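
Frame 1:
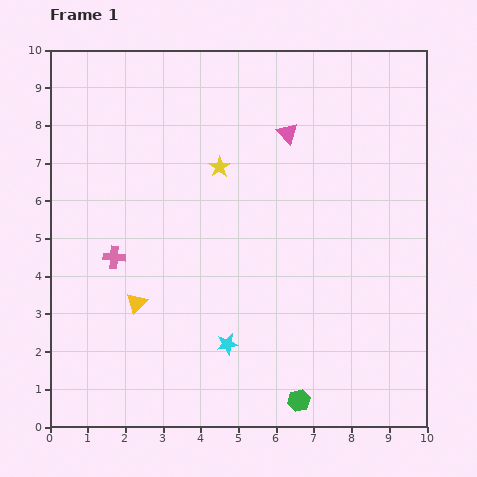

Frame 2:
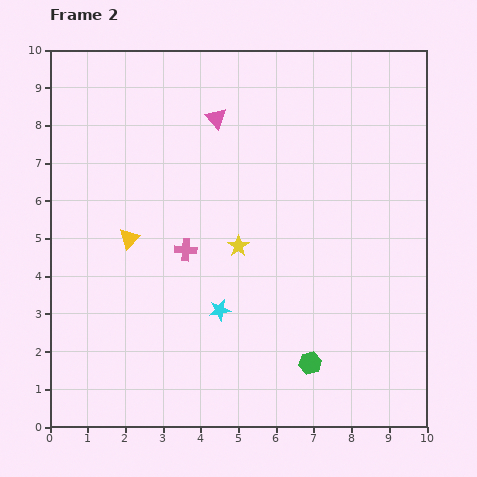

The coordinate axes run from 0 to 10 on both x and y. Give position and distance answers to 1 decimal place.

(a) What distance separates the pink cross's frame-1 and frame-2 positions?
1.9

The pink cross moved from (1.7, 4.5) to (3.6, 4.7), a distance of √(1.9² + 0.2²) ≈ 1.9.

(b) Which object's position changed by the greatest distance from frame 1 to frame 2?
the yellow star

(moved 2.2; next 1.9)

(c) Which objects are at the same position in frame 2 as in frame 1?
none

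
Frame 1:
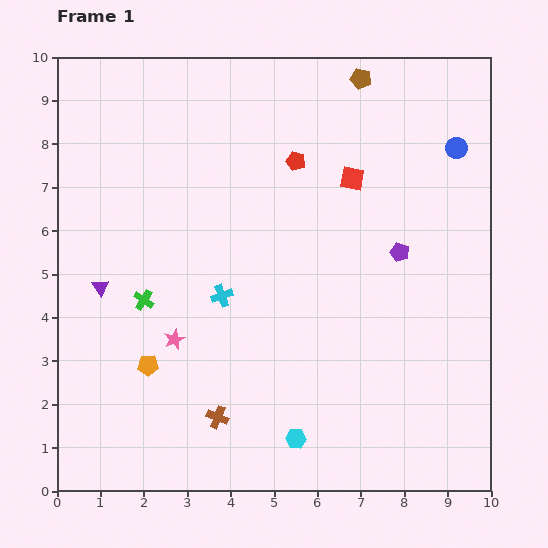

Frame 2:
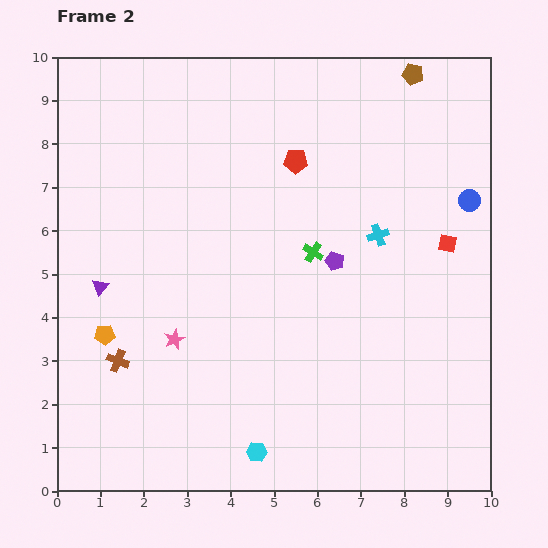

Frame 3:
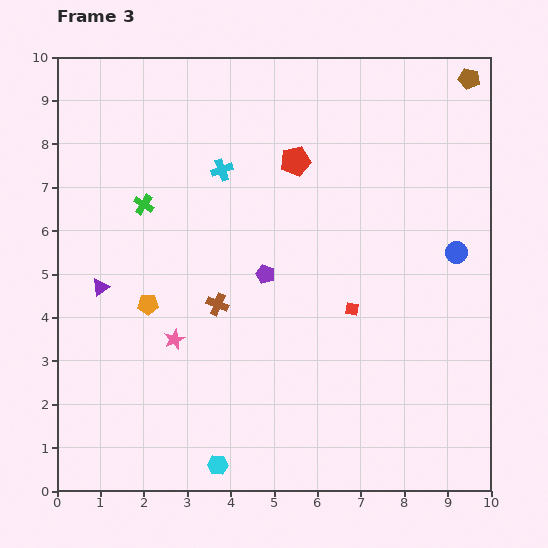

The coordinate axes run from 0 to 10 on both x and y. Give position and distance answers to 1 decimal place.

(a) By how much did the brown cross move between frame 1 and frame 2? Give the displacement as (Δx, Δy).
(-2.3, 1.3)

The brown cross was at (3.7, 1.7) in frame 1 and (1.4, 3.0) in frame 2.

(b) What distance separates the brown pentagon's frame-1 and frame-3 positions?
2.5

The brown pentagon moved from (7.0, 9.5) to (9.5, 9.5), a distance of √(2.5² + 0.0²) ≈ 2.5.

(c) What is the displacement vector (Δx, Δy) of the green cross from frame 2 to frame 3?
(-3.9, 1.1)

The green cross was at (5.9, 5.5) in frame 2 and (2.0, 6.6) in frame 3.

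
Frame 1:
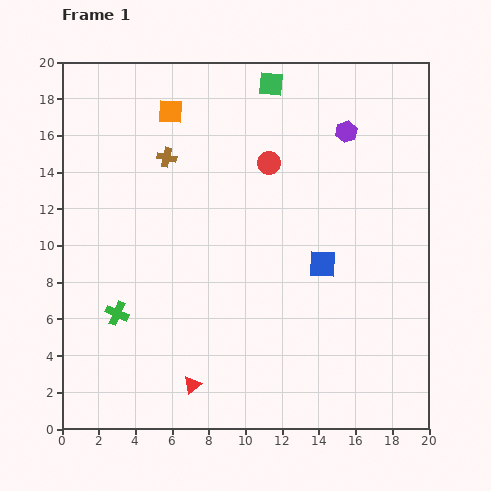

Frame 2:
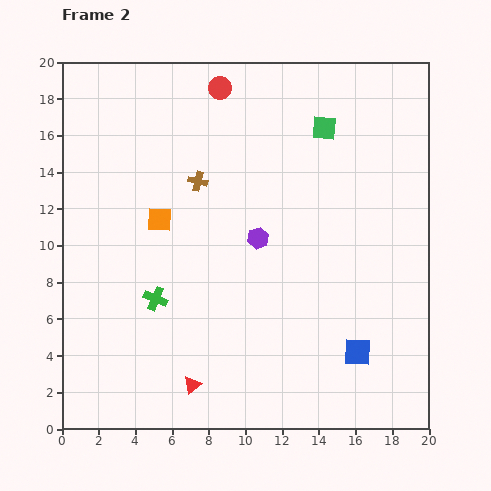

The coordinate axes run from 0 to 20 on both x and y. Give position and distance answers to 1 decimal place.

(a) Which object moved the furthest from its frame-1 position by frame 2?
the purple hexagon

(moved 7.5; next 5.9)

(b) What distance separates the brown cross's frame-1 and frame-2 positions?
2.1

The brown cross moved from (5.7, 14.8) to (7.4, 13.5), a distance of √(1.7² + 1.3²) ≈ 2.1.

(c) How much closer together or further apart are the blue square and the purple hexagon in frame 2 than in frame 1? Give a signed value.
+0.9

Distance in frame 1: 7.3. Distance in frame 2: 8.2.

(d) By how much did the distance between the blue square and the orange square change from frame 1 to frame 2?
+1.3

Distance in frame 1: 11.7. Distance in frame 2: 13.0.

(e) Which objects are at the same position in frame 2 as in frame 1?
the red triangle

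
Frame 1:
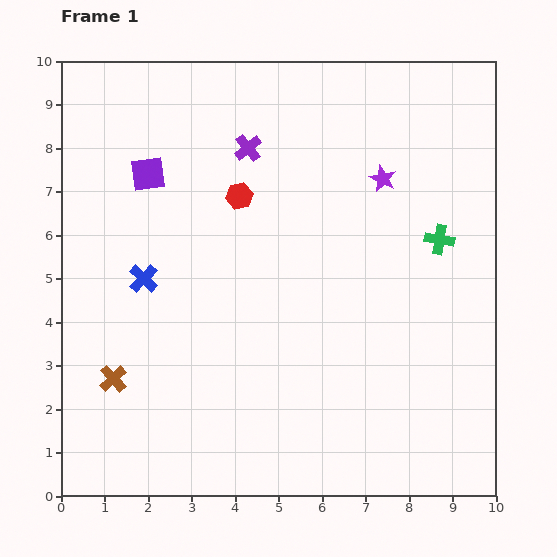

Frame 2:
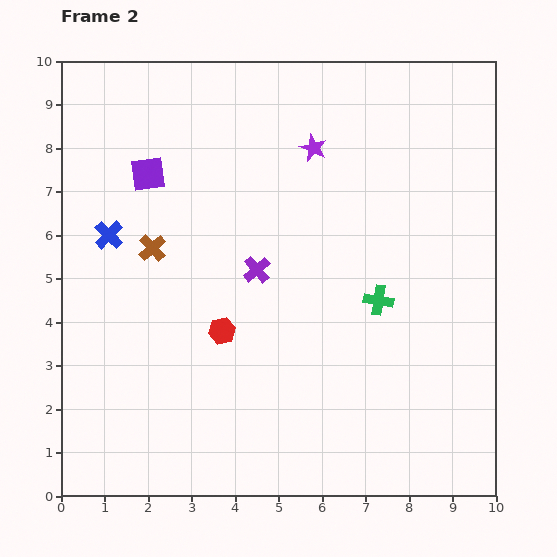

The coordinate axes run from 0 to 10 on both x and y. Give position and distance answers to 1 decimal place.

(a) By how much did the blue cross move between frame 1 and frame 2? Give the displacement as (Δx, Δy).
(-0.8, 1.0)

The blue cross was at (1.9, 5.0) in frame 1 and (1.1, 6.0) in frame 2.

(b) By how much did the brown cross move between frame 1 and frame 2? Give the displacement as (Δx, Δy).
(0.9, 3.0)

The brown cross was at (1.2, 2.7) in frame 1 and (2.1, 5.7) in frame 2.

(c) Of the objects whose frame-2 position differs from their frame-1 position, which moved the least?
the blue cross

(moved 1.3)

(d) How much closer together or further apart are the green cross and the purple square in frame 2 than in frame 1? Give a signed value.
-0.9

Distance in frame 1: 6.9. Distance in frame 2: 6.0.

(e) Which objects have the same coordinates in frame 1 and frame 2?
the purple square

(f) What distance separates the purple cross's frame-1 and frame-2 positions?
2.8

The purple cross moved from (4.3, 8.0) to (4.5, 5.2), a distance of √(0.2² + 2.8²) ≈ 2.8.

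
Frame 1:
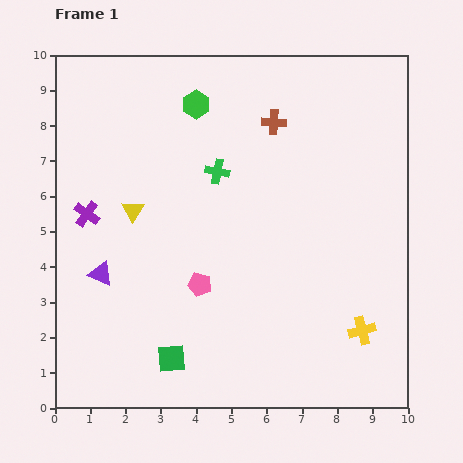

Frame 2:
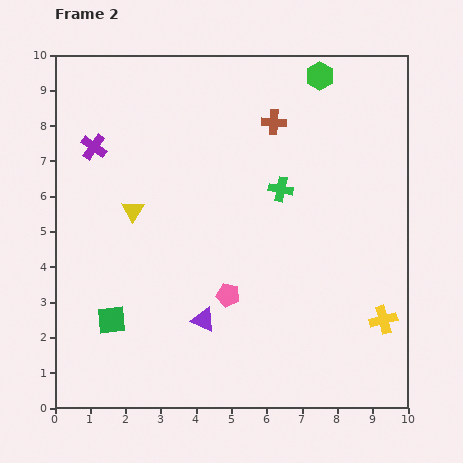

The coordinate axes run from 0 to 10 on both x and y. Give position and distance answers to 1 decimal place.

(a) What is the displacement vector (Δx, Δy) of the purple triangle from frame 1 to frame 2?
(2.9, -1.3)

The purple triangle was at (1.3, 3.8) in frame 1 and (4.2, 2.5) in frame 2.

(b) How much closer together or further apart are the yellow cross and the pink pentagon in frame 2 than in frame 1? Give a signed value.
-0.3

Distance in frame 1: 4.8. Distance in frame 2: 4.5.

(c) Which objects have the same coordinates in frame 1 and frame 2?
the brown cross, the yellow triangle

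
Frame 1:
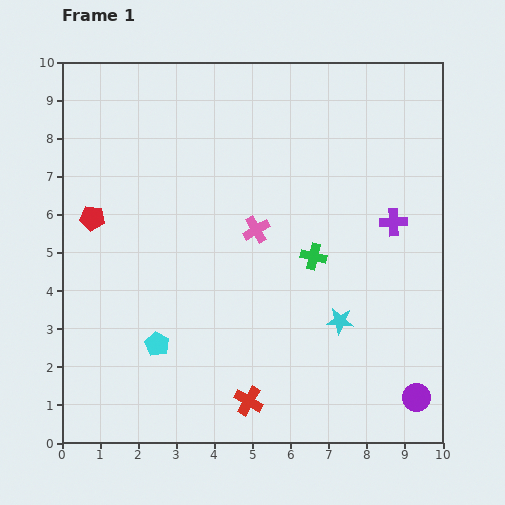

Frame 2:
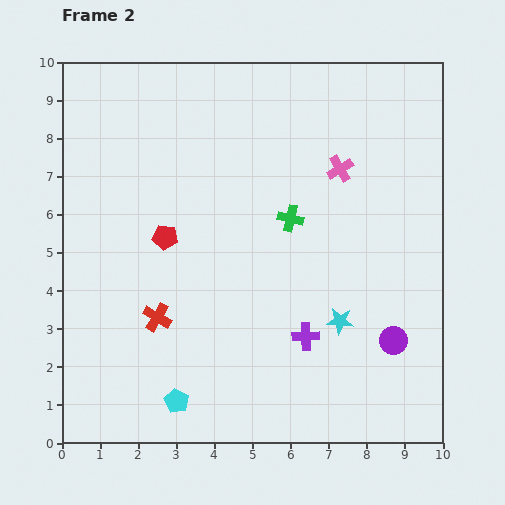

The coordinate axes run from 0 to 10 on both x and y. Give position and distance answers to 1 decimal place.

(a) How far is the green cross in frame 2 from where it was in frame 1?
1.2

The green cross moved from (6.6, 4.9) to (6.0, 5.9), a distance of √(0.6² + 1.0²) ≈ 1.2.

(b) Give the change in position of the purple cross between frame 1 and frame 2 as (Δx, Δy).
(-2.3, -3.0)

The purple cross was at (8.7, 5.8) in frame 1 and (6.4, 2.8) in frame 2.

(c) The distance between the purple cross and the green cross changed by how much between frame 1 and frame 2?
+0.8

Distance in frame 1: 2.3. Distance in frame 2: 3.1.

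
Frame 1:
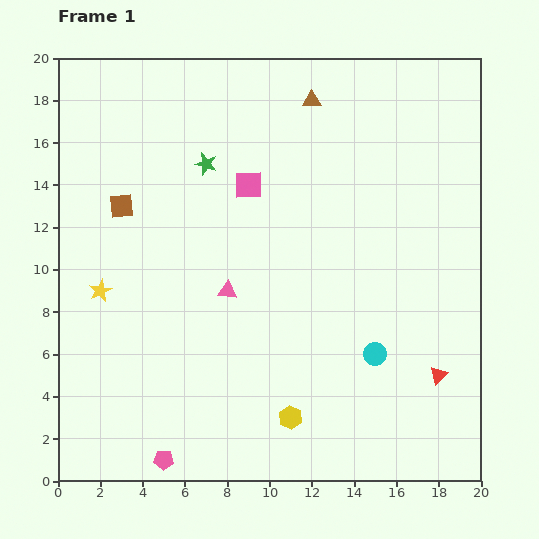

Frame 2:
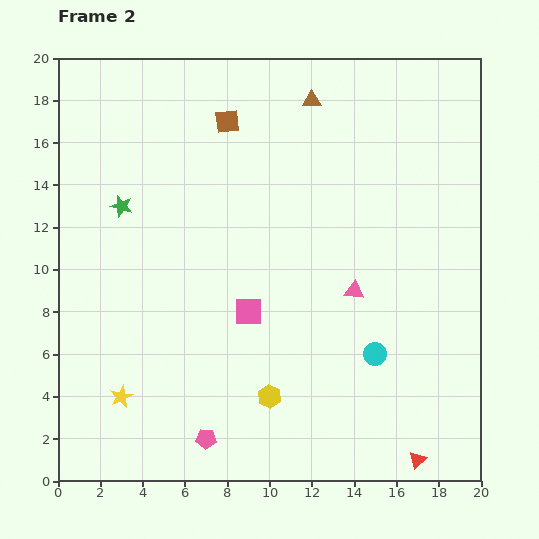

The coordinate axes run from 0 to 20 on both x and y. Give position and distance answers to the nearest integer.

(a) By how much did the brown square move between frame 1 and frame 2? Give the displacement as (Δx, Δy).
(5, 4)

The brown square was at (3, 13) in frame 1 and (8, 17) in frame 2.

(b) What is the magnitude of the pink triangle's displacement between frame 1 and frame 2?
6

The pink triangle moved from (8, 9) to (14, 9), a distance of √(6² + 0²) ≈ 6.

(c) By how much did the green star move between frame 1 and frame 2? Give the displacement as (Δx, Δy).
(-4, -2)

The green star was at (7, 15) in frame 1 and (3, 13) in frame 2.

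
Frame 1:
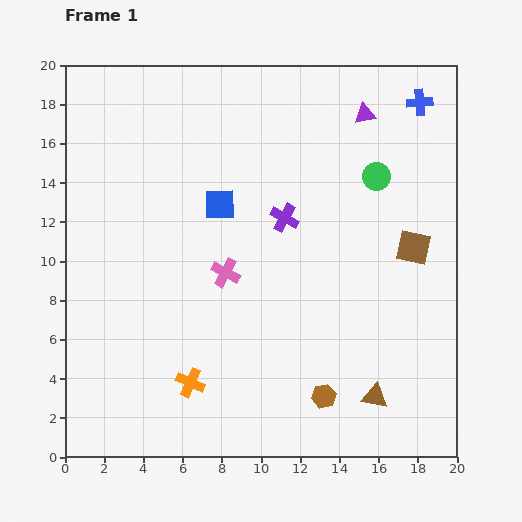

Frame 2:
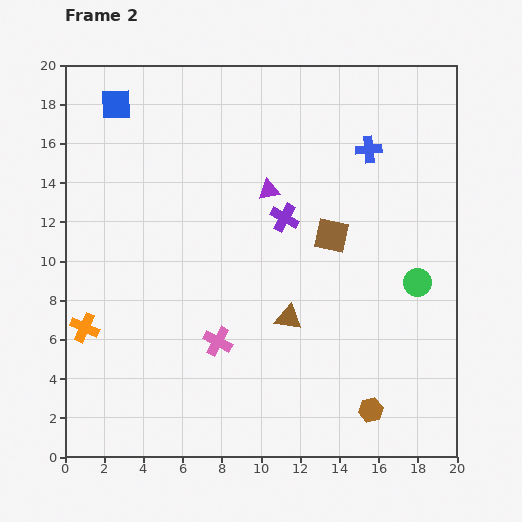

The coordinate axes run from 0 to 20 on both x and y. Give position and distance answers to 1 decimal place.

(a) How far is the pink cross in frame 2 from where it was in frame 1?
3.5

The pink cross moved from (8.2, 9.4) to (7.8, 5.9), a distance of √(0.4² + 3.5²) ≈ 3.5.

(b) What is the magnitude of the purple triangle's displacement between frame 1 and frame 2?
6.3

The purple triangle moved from (15.3, 17.5) to (10.4, 13.6), a distance of √(4.9² + 3.9²) ≈ 6.3.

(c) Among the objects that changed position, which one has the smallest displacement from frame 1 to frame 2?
the brown hexagon

(moved 2.5)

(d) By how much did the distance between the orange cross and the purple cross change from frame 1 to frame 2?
+1.9

Distance in frame 1: 9.7. Distance in frame 2: 11.6.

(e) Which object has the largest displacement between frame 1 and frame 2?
the blue square

(moved 7.4; next 6.3)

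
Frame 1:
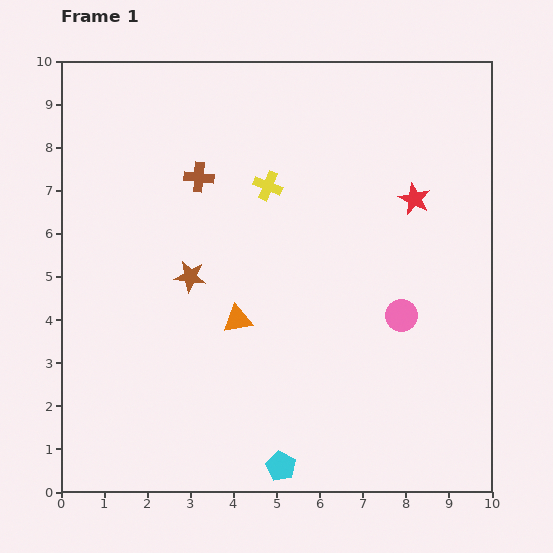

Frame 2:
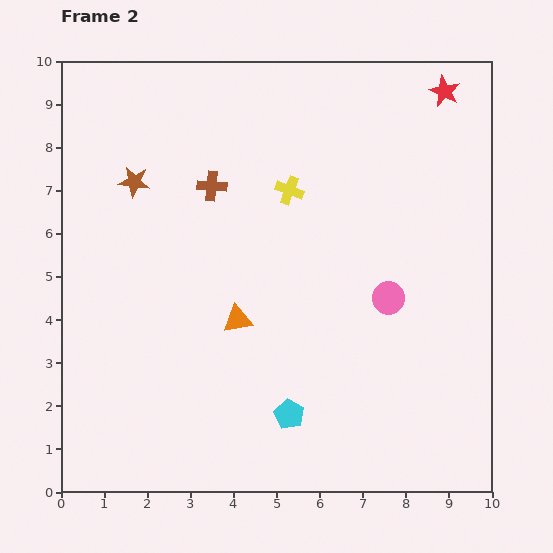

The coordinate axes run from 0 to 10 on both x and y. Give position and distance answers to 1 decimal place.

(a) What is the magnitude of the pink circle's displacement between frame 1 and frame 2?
0.5

The pink circle moved from (7.9, 4.1) to (7.6, 4.5), a distance of √(0.3² + 0.4²) ≈ 0.5.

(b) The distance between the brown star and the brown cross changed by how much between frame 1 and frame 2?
-0.5

Distance in frame 1: 2.3. Distance in frame 2: 1.8.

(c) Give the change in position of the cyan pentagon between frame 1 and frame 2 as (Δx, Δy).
(0.2, 1.2)

The cyan pentagon was at (5.1, 0.6) in frame 1 and (5.3, 1.8) in frame 2.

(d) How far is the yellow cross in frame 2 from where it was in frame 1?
0.5

The yellow cross moved from (4.8, 7.1) to (5.3, 7.0), a distance of √(0.5² + 0.1²) ≈ 0.5.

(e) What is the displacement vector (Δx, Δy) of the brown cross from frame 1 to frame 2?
(0.3, -0.2)

The brown cross was at (3.2, 7.3) in frame 1 and (3.5, 7.1) in frame 2.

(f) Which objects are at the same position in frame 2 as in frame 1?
the orange triangle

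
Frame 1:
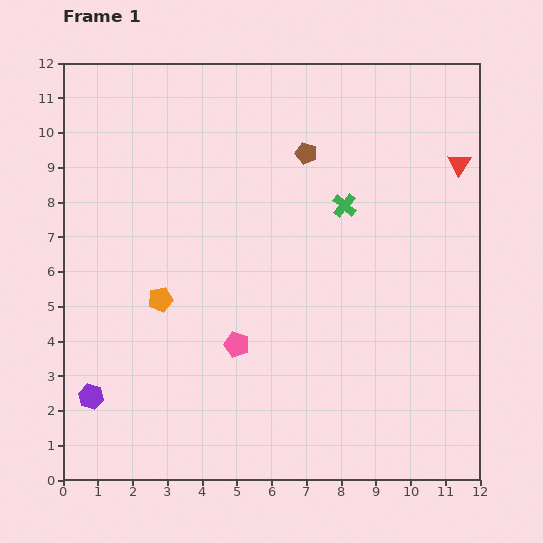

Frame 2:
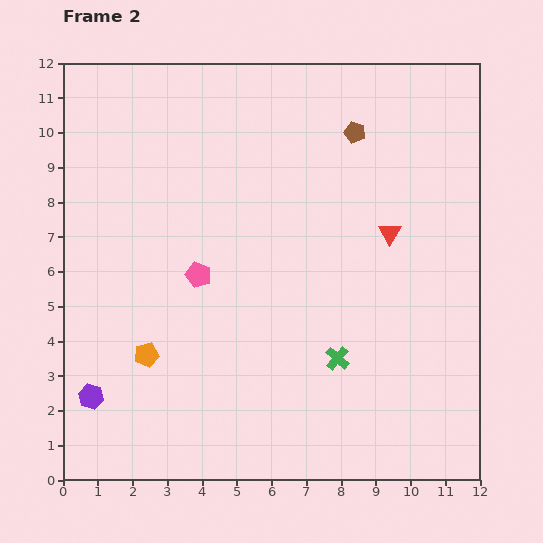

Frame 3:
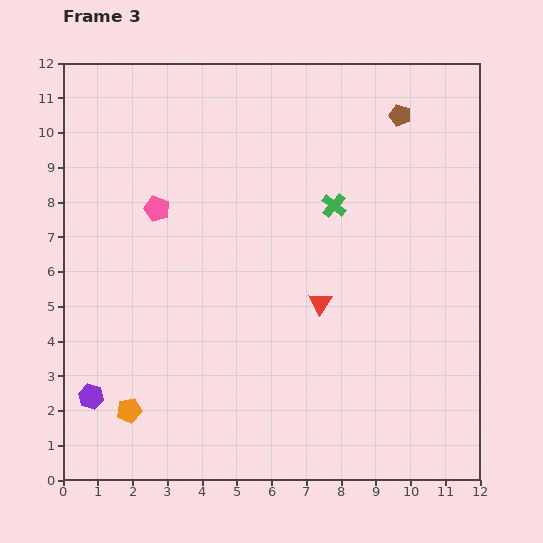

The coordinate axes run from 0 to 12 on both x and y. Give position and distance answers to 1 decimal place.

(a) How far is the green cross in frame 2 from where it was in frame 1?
4.4

The green cross moved from (8.1, 7.9) to (7.9, 3.5), a distance of √(0.2² + 4.4²) ≈ 4.4.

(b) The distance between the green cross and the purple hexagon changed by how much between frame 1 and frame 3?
-0.2

Distance in frame 1: 9.1. Distance in frame 3: 8.9.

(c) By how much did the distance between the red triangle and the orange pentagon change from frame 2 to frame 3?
-1.5

Distance in frame 2: 7.8. Distance in frame 3: 6.3.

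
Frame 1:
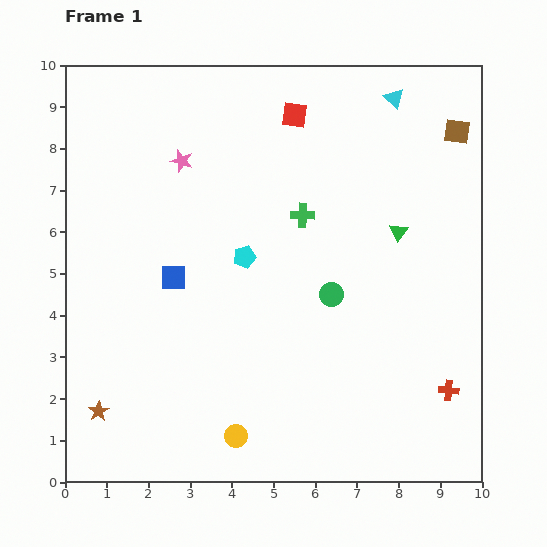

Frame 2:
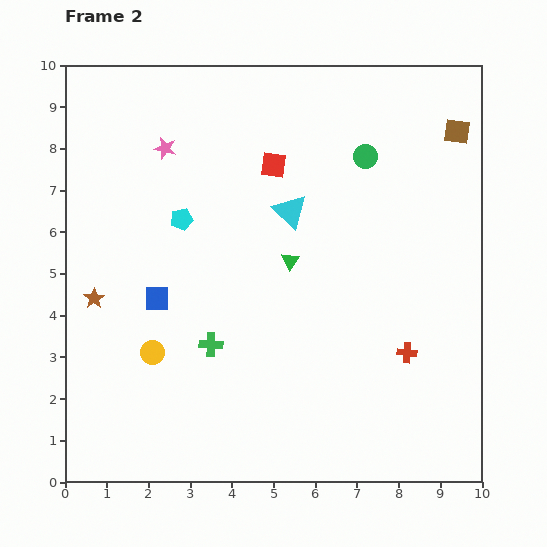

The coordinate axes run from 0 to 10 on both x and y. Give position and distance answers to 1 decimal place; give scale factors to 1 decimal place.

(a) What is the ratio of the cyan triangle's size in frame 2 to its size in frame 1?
1.7×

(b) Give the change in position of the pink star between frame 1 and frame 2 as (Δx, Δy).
(-0.4, 0.3)

The pink star was at (2.8, 7.7) in frame 1 and (2.4, 8.0) in frame 2.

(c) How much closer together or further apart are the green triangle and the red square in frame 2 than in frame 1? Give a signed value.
-1.5

Distance in frame 1: 3.8. Distance in frame 2: 2.3.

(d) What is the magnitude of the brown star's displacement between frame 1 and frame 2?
2.7

The brown star moved from (0.8, 1.7) to (0.7, 4.4), a distance of √(0.1² + 2.7²) ≈ 2.7.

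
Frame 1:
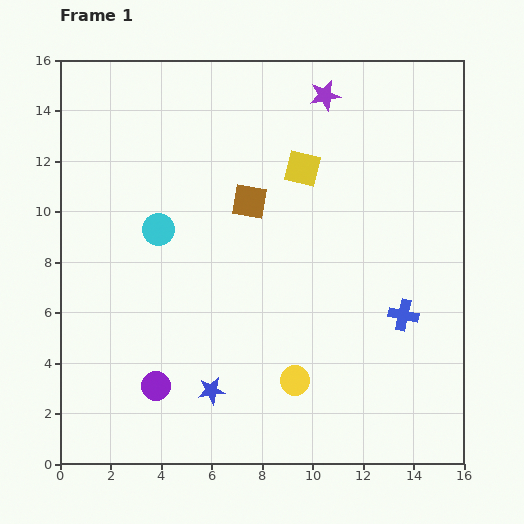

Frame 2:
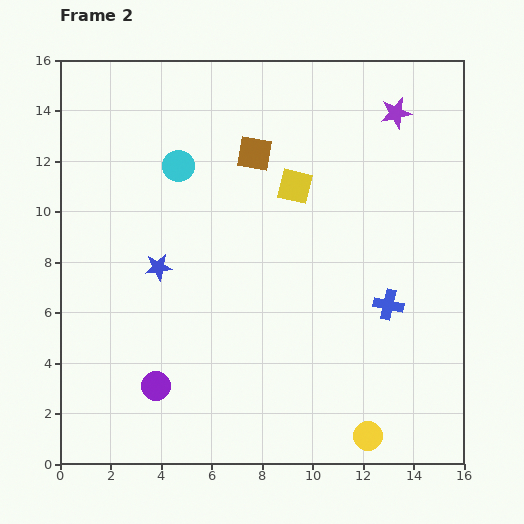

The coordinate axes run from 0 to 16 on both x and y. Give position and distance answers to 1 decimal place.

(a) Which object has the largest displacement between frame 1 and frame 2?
the blue star

(moved 5.3; next 3.6)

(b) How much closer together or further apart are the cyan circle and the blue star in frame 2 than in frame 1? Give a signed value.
-2.6

Distance in frame 1: 6.7. Distance in frame 2: 4.1.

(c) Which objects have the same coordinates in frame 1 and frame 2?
the purple circle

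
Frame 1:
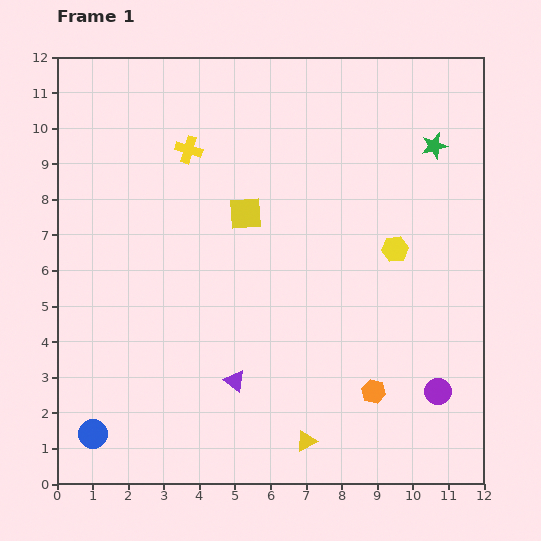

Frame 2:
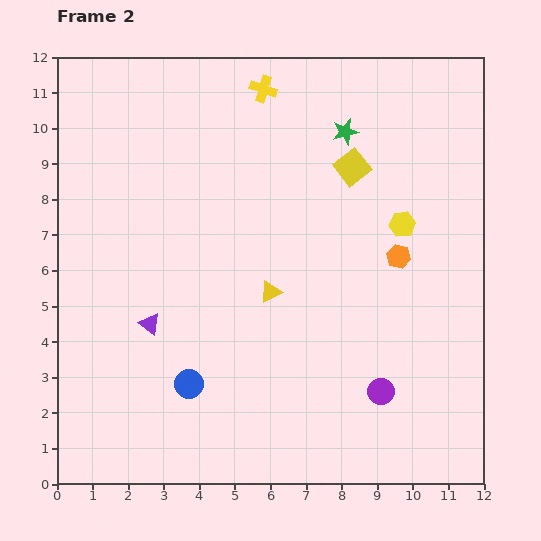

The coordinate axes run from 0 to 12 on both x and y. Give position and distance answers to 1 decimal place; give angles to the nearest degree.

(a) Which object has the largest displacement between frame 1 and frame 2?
the yellow triangle

(moved 4.3; next 3.9)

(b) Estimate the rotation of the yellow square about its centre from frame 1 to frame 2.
34° counter-clockwise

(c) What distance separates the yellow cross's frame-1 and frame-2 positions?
2.7

The yellow cross moved from (3.7, 9.4) to (5.8, 11.1), a distance of √(2.1² + 1.7²) ≈ 2.7.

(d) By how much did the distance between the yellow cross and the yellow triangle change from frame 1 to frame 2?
-3.1

Distance in frame 1: 8.8. Distance in frame 2: 5.7.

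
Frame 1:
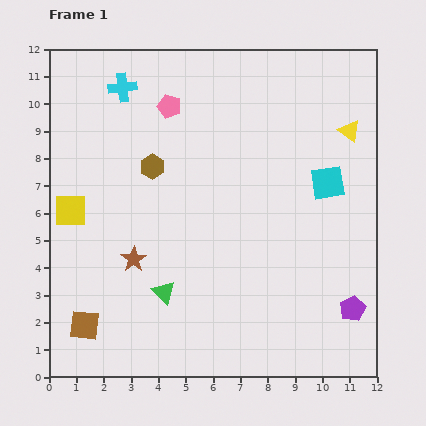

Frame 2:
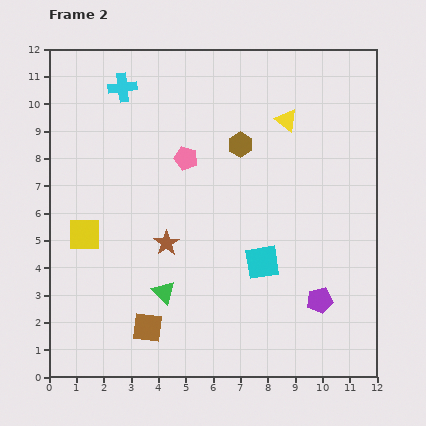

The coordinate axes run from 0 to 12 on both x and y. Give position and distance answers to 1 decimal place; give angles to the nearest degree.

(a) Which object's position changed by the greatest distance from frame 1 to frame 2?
the cyan square

(moved 3.8; next 3.3)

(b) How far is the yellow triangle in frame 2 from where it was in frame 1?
2.3

The yellow triangle moved from (11.0, 9.0) to (8.7, 9.4), a distance of √(2.3² + 0.4²) ≈ 2.3.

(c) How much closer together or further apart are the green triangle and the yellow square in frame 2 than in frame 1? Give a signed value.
-0.9

Distance in frame 1: 4.5. Distance in frame 2: 3.6.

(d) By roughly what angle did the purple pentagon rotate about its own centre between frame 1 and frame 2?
15° clockwise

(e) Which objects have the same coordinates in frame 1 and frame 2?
the green triangle, the cyan cross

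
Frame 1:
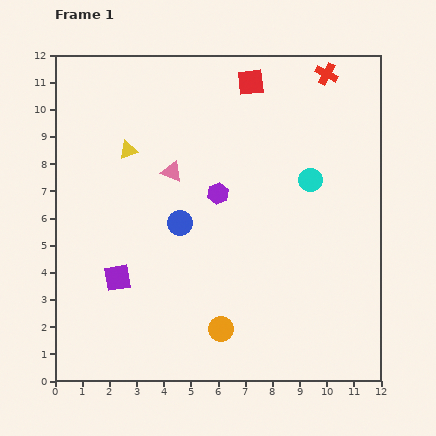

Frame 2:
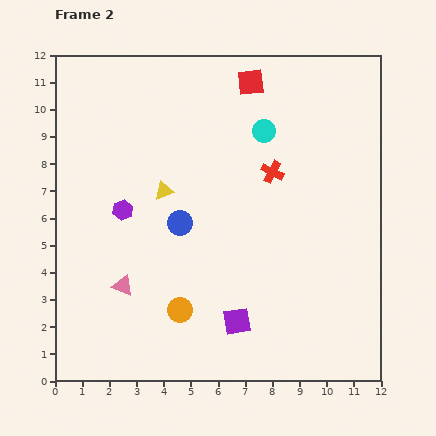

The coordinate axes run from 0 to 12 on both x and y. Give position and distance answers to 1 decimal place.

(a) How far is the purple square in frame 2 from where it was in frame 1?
4.7

The purple square moved from (2.3, 3.8) to (6.7, 2.2), a distance of √(4.4² + 1.6²) ≈ 4.7.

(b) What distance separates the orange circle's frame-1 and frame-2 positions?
1.7

The orange circle moved from (6.1, 1.9) to (4.6, 2.6), a distance of √(1.5² + 0.7²) ≈ 1.7.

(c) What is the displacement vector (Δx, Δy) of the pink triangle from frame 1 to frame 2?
(-1.8, -4.2)

The pink triangle was at (4.3, 7.7) in frame 1 and (2.5, 3.5) in frame 2.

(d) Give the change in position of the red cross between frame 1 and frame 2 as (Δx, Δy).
(-2.0, -3.6)

The red cross was at (10.0, 11.3) in frame 1 and (8.0, 7.7) in frame 2.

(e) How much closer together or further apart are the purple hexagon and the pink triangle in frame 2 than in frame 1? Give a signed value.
+0.9

Distance in frame 1: 1.9. Distance in frame 2: 2.8.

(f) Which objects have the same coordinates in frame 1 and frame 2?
the red square, the blue circle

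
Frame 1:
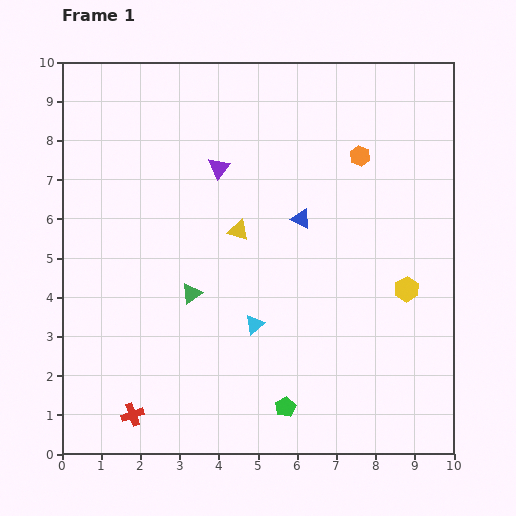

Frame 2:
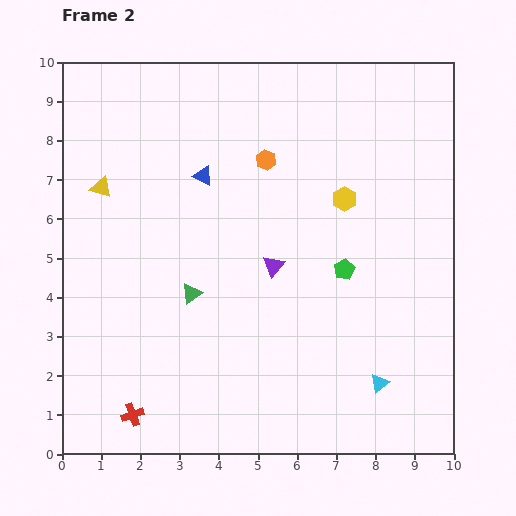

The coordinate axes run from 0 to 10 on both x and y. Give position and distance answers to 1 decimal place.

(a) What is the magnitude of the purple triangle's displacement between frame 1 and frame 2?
2.9

The purple triangle moved from (4.0, 7.3) to (5.4, 4.8), a distance of √(1.4² + 2.5²) ≈ 2.9.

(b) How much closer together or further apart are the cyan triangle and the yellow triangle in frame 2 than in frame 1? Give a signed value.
+6.3

Distance in frame 1: 2.4. Distance in frame 2: 8.7.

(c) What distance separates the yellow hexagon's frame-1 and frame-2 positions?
2.8

The yellow hexagon moved from (8.8, 4.2) to (7.2, 6.5), a distance of √(1.6² + 2.3²) ≈ 2.8.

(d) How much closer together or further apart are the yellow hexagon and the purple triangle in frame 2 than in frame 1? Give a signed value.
-3.2

Distance in frame 1: 5.7. Distance in frame 2: 2.5.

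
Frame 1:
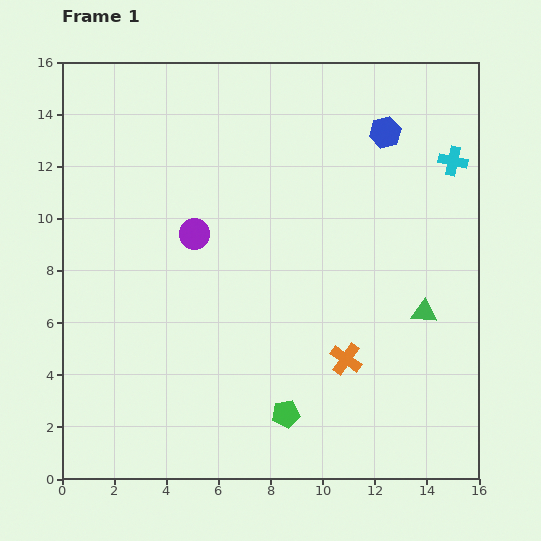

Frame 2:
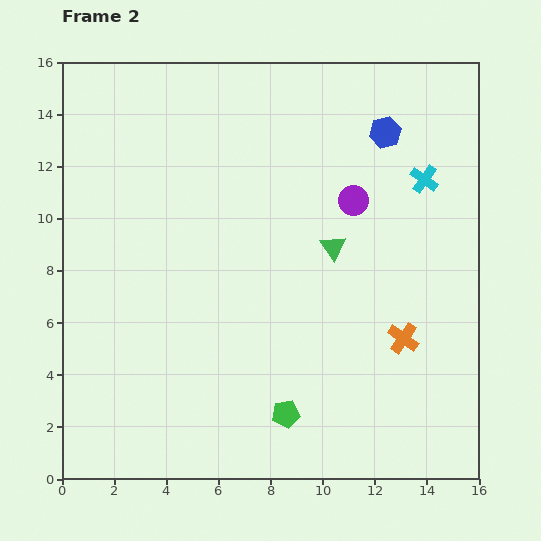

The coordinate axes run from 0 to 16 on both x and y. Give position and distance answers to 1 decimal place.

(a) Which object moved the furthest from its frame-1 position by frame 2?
the purple circle

(moved 6.2; next 4.3)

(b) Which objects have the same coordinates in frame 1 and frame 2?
the blue hexagon, the green pentagon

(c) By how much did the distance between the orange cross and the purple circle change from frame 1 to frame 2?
-1.9

Distance in frame 1: 7.5. Distance in frame 2: 5.6.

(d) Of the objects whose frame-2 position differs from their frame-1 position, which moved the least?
the cyan cross

(moved 1.3)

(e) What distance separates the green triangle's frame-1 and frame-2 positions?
4.3

The green triangle moved from (13.9, 6.4) to (10.4, 8.9), a distance of √(3.5² + 2.5²) ≈ 4.3.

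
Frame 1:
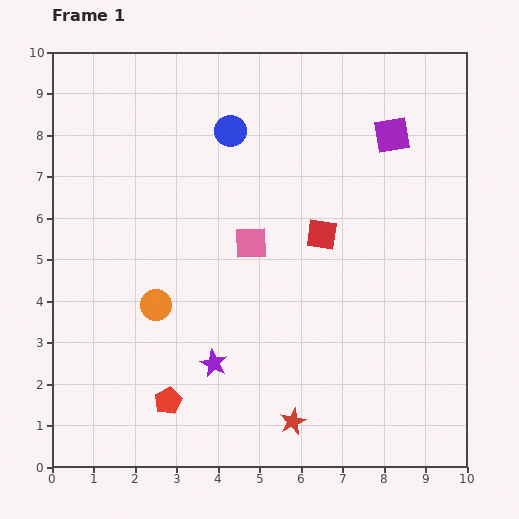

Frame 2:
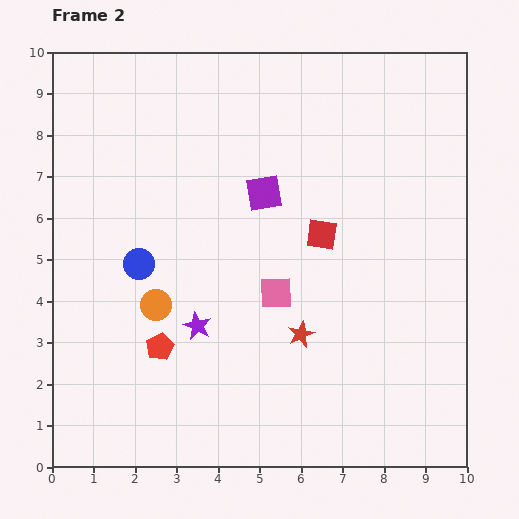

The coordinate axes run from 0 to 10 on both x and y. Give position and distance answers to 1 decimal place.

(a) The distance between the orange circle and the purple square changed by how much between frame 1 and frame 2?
-3.3

Distance in frame 1: 7.0. Distance in frame 2: 3.7.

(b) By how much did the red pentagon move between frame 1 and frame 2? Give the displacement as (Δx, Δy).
(-0.2, 1.3)

The red pentagon was at (2.8, 1.6) in frame 1 and (2.6, 2.9) in frame 2.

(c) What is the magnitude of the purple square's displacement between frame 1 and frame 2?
3.4

The purple square moved from (8.2, 8.0) to (5.1, 6.6), a distance of √(3.1² + 1.4²) ≈ 3.4.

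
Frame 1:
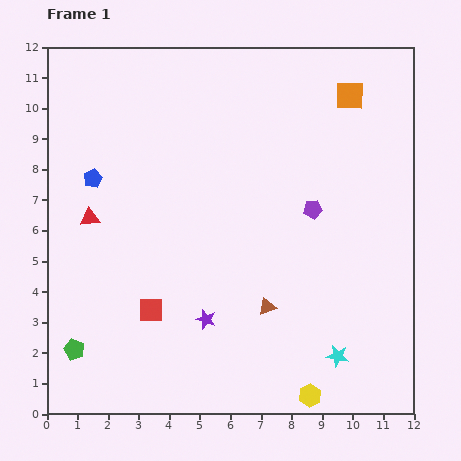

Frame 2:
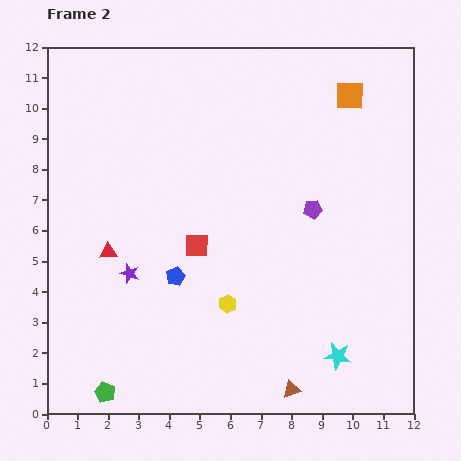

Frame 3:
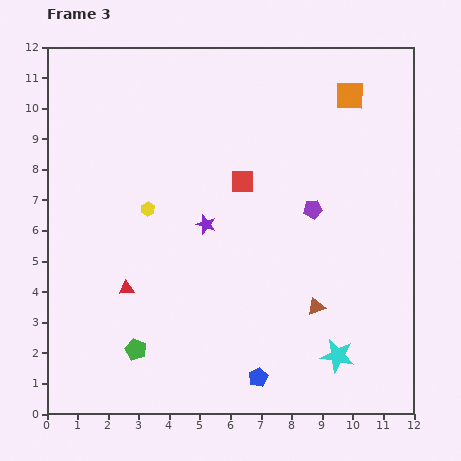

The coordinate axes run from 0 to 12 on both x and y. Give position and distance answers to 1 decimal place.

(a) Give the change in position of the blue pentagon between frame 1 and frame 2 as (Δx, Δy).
(2.7, -3.2)

The blue pentagon was at (1.5, 7.7) in frame 1 and (4.2, 4.5) in frame 2.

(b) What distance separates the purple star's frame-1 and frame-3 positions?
3.1

The purple star moved from (5.2, 3.1) to (5.2, 6.2), a distance of √(0.0² + 3.1²) ≈ 3.1.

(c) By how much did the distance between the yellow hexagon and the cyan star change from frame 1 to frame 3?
+6.2

Distance in frame 1: 1.6. Distance in frame 3: 7.8.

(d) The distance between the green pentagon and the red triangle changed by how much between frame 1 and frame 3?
-2.3

Distance in frame 1: 4.3. Distance in frame 3: 2.0.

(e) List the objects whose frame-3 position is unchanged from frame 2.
the purple pentagon, the cyan star, the orange square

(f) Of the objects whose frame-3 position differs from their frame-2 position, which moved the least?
the red triangle

(moved 1.3)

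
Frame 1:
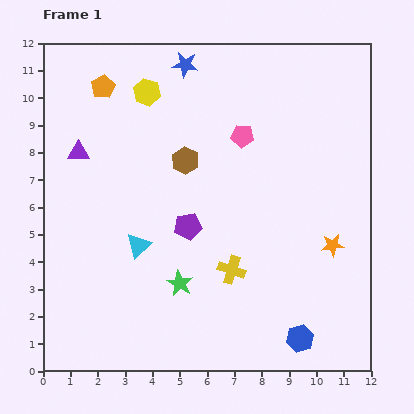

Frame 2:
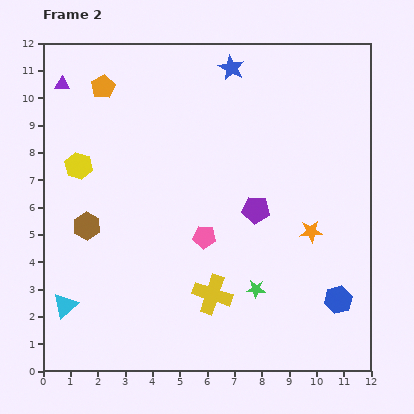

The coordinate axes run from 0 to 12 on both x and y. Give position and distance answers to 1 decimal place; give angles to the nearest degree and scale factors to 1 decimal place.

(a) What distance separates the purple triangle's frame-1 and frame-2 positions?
2.6

The purple triangle moved from (1.3, 8.0) to (0.7, 10.5), a distance of √(0.6² + 2.5²) ≈ 2.6.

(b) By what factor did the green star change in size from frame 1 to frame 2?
0.7×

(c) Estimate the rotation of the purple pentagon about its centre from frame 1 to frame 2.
15° clockwise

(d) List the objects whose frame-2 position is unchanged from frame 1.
the orange pentagon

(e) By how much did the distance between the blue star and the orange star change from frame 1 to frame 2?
-1.8

Distance in frame 1: 8.5. Distance in frame 2: 6.7.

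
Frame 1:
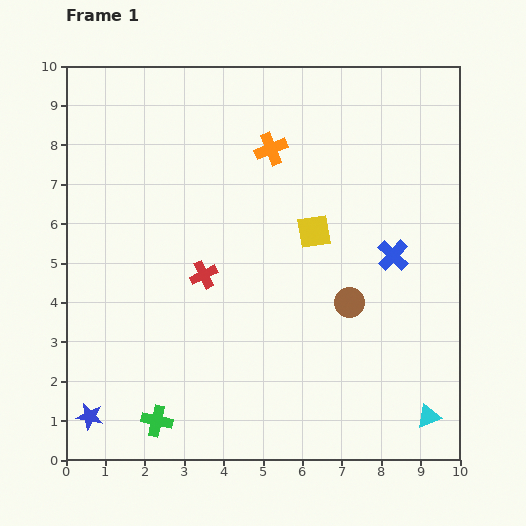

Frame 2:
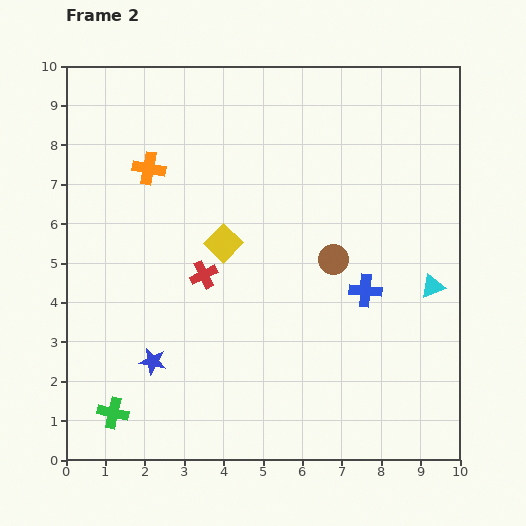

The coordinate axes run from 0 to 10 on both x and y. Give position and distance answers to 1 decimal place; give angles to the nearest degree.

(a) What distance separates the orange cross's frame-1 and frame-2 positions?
3.1

The orange cross moved from (5.2, 7.9) to (2.1, 7.4), a distance of √(3.1² + 0.5²) ≈ 3.1.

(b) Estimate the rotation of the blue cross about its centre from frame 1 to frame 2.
39° counter-clockwise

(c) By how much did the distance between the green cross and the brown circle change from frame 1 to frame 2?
+1.1

Distance in frame 1: 5.7. Distance in frame 2: 6.8.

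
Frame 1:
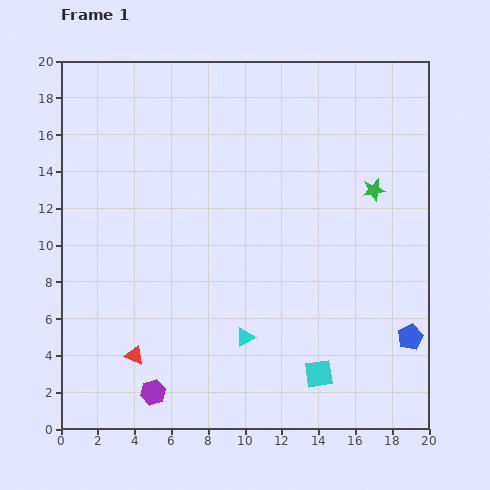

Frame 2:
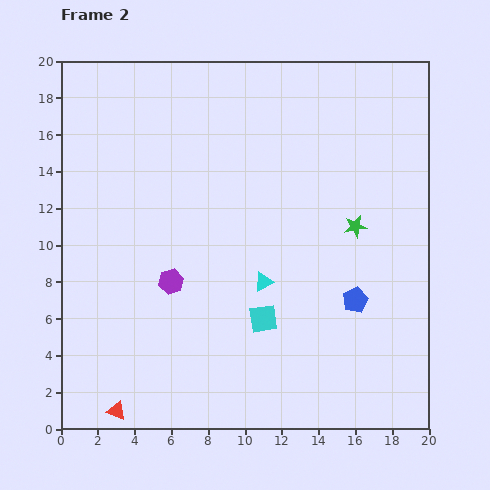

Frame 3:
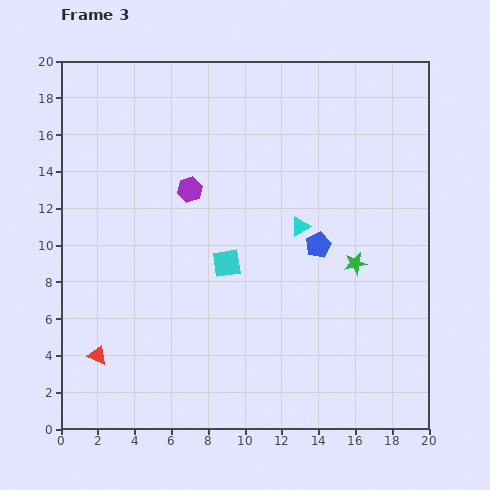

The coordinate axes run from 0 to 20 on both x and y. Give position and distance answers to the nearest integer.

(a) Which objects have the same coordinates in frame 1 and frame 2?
none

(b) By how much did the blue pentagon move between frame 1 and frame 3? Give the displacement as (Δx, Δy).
(-5, 5)

The blue pentagon was at (19, 5) in frame 1 and (14, 10) in frame 3.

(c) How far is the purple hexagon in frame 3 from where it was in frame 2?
5

The purple hexagon moved from (6, 8) to (7, 13), a distance of √(1² + 5²) ≈ 5.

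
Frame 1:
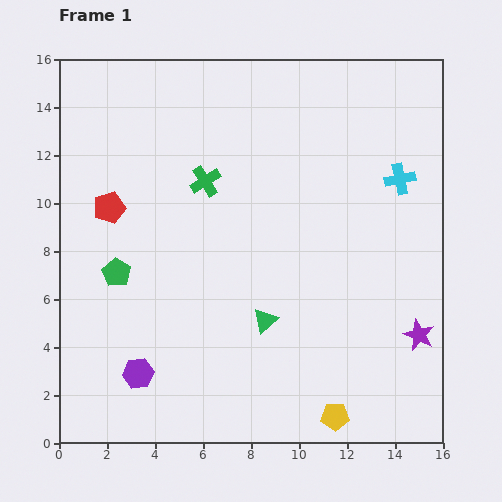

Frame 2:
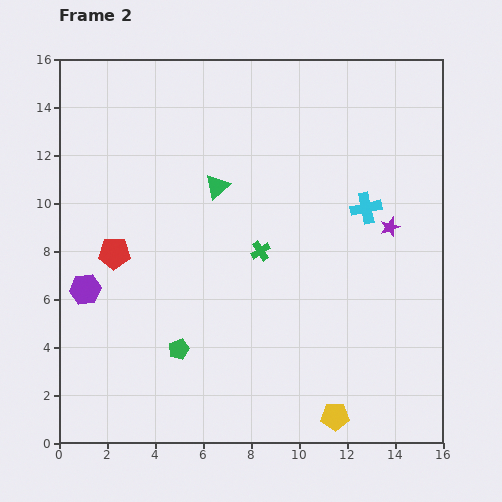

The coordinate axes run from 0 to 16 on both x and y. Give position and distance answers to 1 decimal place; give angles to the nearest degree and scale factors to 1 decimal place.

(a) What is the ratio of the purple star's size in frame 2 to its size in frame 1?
0.6×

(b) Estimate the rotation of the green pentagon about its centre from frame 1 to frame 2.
21° clockwise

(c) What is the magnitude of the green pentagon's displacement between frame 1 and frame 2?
4.1

The green pentagon moved from (2.4, 7.1) to (5.0, 3.9), a distance of √(2.6² + 3.2²) ≈ 4.1.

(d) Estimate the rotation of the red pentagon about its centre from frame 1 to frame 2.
18° clockwise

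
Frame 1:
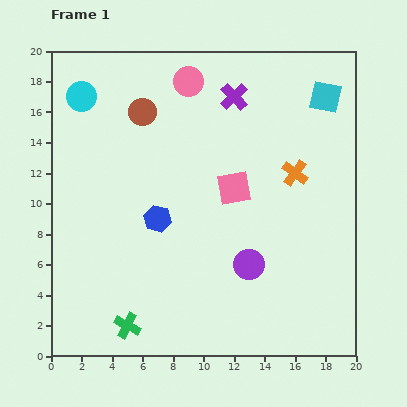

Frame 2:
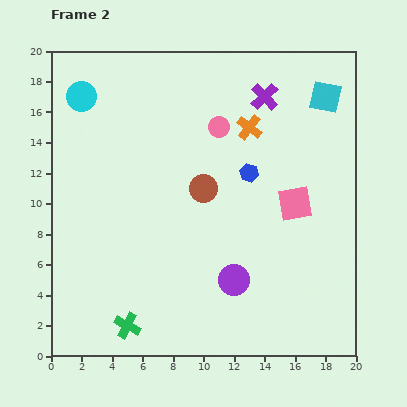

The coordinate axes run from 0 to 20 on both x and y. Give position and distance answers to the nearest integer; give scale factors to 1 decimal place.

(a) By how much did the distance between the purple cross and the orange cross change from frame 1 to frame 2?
-4

Distance in frame 1: 6. Distance in frame 2: 2.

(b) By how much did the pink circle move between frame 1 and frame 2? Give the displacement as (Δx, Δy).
(2, -3)

The pink circle was at (9, 18) in frame 1 and (11, 15) in frame 2.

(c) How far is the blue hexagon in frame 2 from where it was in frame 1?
7

The blue hexagon moved from (7, 9) to (13, 12), a distance of √(6² + 3²) ≈ 7.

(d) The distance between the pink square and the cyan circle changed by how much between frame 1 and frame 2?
+4

Distance in frame 1: 12. Distance in frame 2: 16.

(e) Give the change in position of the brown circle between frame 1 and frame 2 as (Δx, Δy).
(4, -5)

The brown circle was at (6, 16) in frame 1 and (10, 11) in frame 2.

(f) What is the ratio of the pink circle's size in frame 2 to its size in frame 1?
0.7×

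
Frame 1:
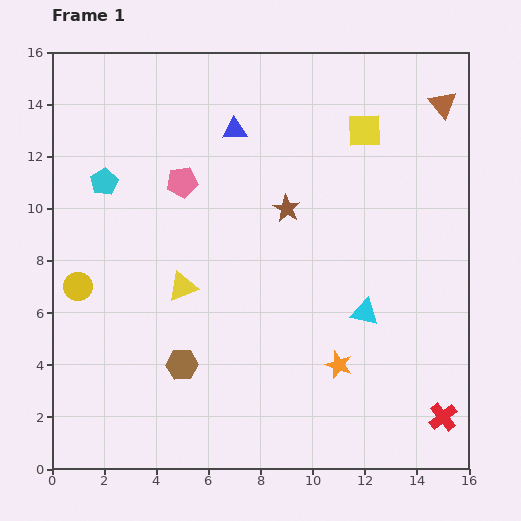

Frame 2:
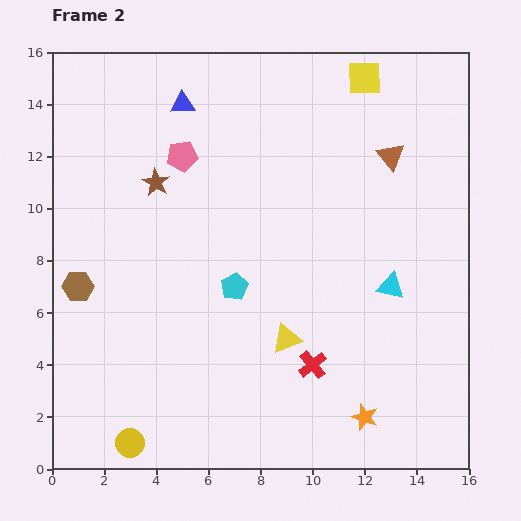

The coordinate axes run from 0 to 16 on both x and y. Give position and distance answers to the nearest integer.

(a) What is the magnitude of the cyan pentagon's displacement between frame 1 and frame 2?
6

The cyan pentagon moved from (2, 11) to (7, 7), a distance of √(5² + 4²) ≈ 6.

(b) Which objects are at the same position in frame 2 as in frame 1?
none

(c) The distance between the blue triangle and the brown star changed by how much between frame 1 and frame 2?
-1

Distance in frame 1: 4. Distance in frame 2: 3.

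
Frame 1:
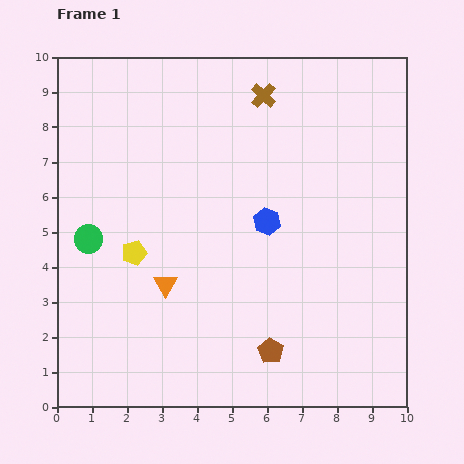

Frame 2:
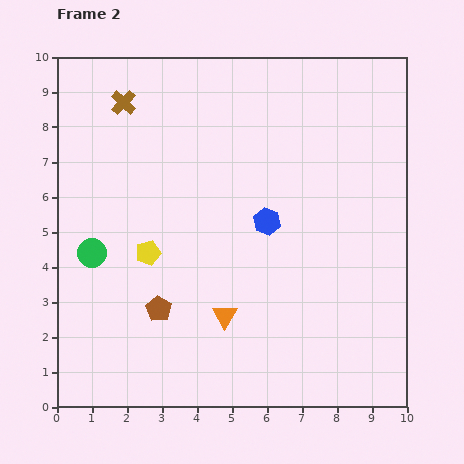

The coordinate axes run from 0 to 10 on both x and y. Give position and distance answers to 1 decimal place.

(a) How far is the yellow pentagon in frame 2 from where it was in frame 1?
0.4

The yellow pentagon moved from (2.2, 4.4) to (2.6, 4.4), a distance of √(0.4² + 0.0²) ≈ 0.4.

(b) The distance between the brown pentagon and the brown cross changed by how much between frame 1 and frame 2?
-1.3

Distance in frame 1: 7.3. Distance in frame 2: 6.0.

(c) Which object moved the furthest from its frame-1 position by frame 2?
the brown cross

(moved 4.0; next 3.4)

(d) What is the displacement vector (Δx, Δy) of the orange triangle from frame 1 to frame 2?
(1.7, -0.9)

The orange triangle was at (3.1, 3.5) in frame 1 and (4.8, 2.6) in frame 2.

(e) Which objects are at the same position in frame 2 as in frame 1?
the blue hexagon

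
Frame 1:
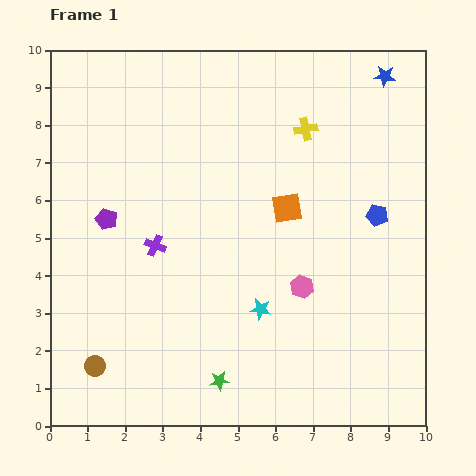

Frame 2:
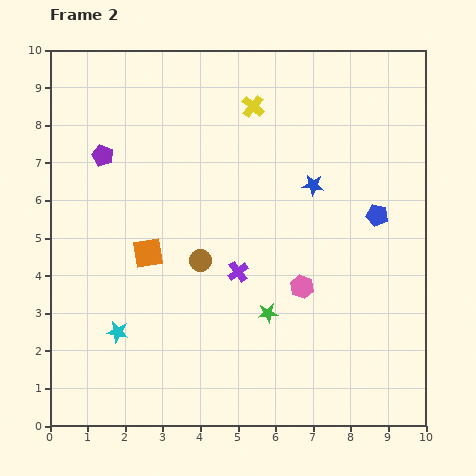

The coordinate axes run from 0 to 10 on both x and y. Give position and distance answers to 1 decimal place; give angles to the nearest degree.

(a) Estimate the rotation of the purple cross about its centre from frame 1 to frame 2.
31° clockwise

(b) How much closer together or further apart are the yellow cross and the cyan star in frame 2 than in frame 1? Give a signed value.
+2.1

Distance in frame 1: 4.9. Distance in frame 2: 7.0.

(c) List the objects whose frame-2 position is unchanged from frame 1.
the pink hexagon, the blue pentagon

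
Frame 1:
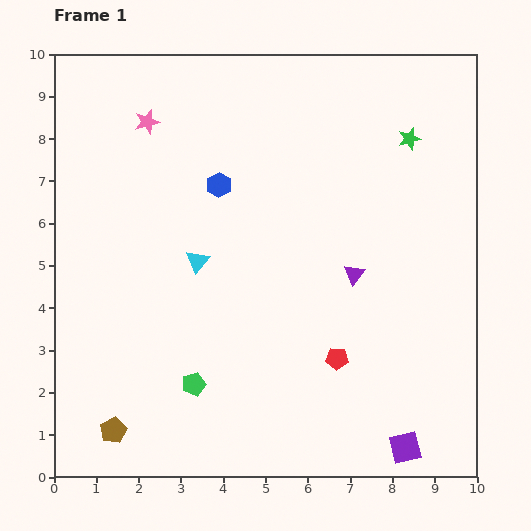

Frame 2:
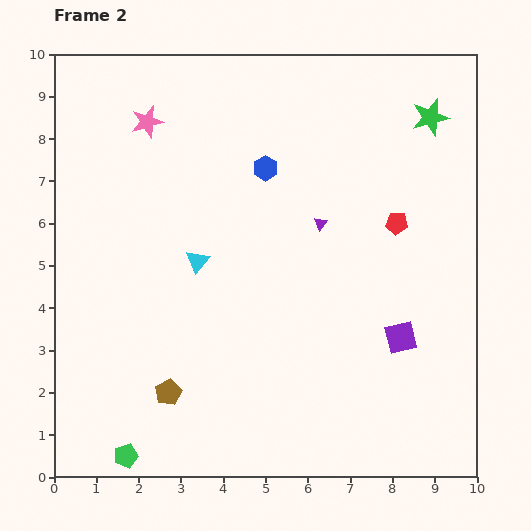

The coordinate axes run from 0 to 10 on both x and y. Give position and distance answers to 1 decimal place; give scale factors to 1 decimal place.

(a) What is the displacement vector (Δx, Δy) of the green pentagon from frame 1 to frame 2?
(-1.6, -1.7)

The green pentagon was at (3.3, 2.2) in frame 1 and (1.7, 0.5) in frame 2.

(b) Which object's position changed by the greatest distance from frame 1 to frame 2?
the red pentagon

(moved 3.5; next 2.6)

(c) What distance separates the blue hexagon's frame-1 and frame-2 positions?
1.2

The blue hexagon moved from (3.9, 6.9) to (5.0, 7.3), a distance of √(1.1² + 0.4²) ≈ 1.2.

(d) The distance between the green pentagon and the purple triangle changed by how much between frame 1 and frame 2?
+2.6

Distance in frame 1: 4.6. Distance in frame 2: 7.2.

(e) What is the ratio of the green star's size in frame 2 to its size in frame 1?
1.7×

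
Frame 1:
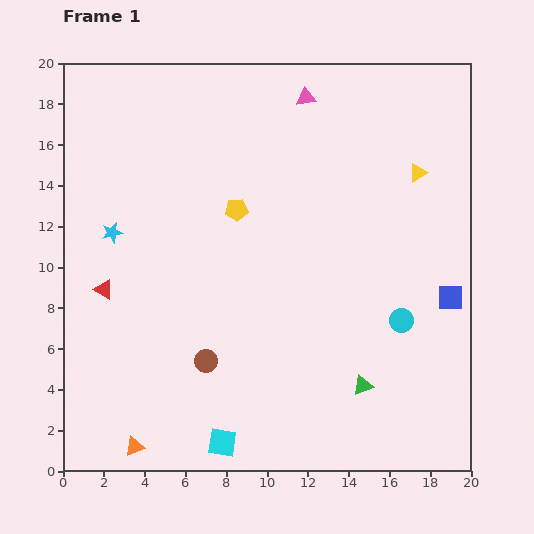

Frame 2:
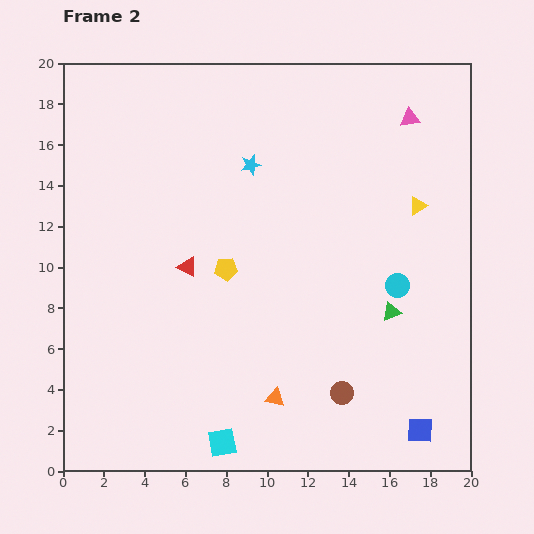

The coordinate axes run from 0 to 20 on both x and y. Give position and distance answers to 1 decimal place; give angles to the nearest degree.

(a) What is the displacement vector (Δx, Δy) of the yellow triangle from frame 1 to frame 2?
(0.0, -1.6)

The yellow triangle was at (17.4, 14.6) in frame 1 and (17.4, 13.0) in frame 2.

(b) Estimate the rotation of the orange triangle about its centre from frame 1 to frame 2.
33° clockwise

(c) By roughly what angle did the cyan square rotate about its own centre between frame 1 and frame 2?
19° counter-clockwise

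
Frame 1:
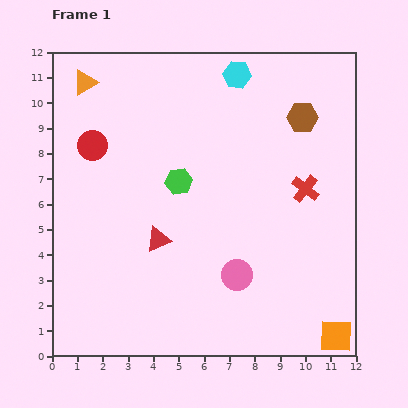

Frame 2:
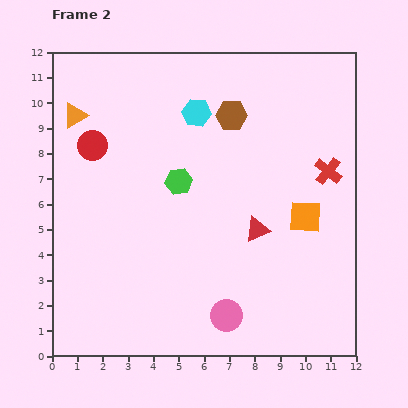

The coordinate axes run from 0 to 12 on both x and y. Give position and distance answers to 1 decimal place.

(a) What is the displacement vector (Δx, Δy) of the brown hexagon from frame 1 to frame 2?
(-2.8, 0.1)

The brown hexagon was at (9.9, 9.4) in frame 1 and (7.1, 9.5) in frame 2.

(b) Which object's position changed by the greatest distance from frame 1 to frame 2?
the orange square

(moved 4.9; next 3.9)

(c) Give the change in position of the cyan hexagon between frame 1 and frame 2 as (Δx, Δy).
(-1.6, -1.5)

The cyan hexagon was at (7.3, 11.1) in frame 1 and (5.7, 9.6) in frame 2.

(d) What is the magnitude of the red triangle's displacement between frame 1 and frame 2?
3.9

The red triangle moved from (4.2, 4.6) to (8.1, 5.0), a distance of √(3.9² + 0.4²) ≈ 3.9.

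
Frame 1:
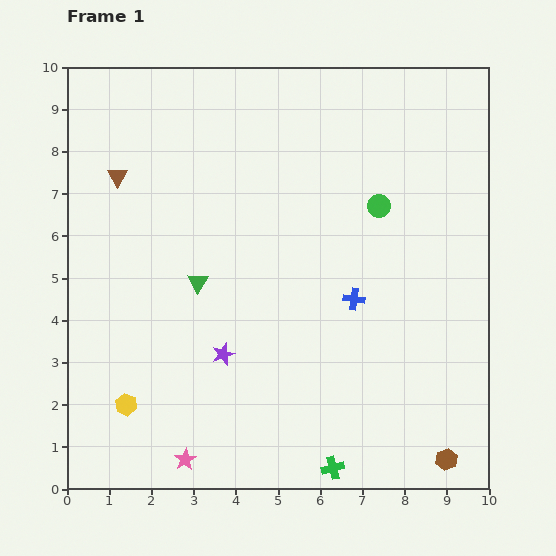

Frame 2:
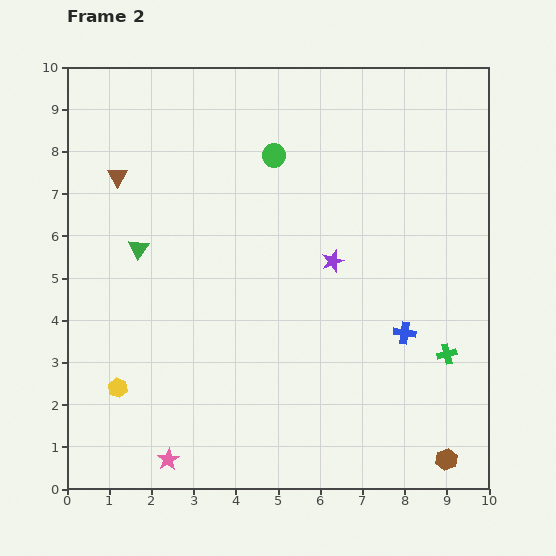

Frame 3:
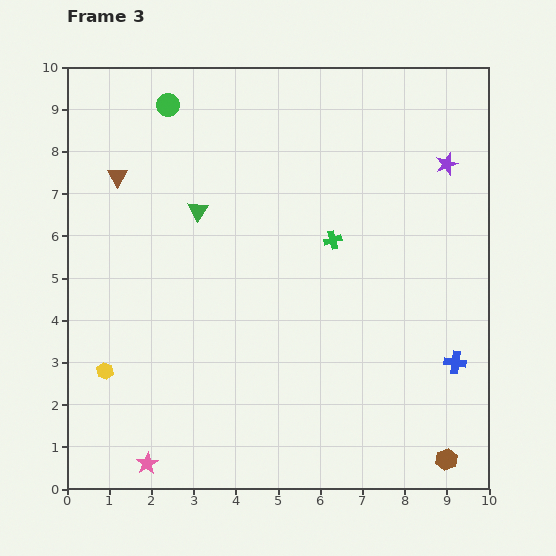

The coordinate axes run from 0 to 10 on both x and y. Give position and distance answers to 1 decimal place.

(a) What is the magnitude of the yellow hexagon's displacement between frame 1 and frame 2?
0.4

The yellow hexagon moved from (1.4, 2.0) to (1.2, 2.4), a distance of √(0.2² + 0.4²) ≈ 0.4.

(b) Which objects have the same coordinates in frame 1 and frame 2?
the brown hexagon, the brown triangle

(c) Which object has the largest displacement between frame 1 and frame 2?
the green cross

(moved 3.8; next 3.4)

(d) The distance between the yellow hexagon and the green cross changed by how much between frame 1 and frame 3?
+1.1

Distance in frame 1: 5.1. Distance in frame 3: 6.2.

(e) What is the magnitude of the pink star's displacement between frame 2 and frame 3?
0.5

The pink star moved from (2.4, 0.7) to (1.9, 0.6), a distance of √(0.5² + 0.1²) ≈ 0.5.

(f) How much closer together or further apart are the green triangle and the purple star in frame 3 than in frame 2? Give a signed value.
+1.4

Distance in frame 2: 4.6. Distance in frame 3: 6.0.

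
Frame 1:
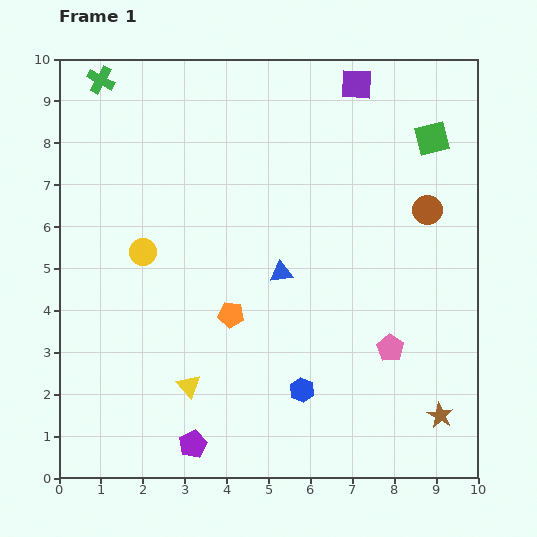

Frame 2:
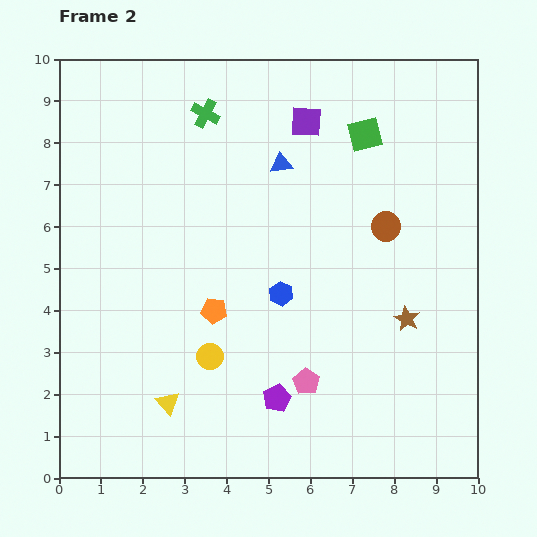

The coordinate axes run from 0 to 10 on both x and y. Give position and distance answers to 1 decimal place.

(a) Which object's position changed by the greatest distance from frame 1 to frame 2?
the yellow circle

(moved 3.0; next 2.6)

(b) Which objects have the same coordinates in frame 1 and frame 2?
none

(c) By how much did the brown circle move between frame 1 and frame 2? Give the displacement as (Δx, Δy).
(-1.0, -0.4)

The brown circle was at (8.8, 6.4) in frame 1 and (7.8, 6.0) in frame 2.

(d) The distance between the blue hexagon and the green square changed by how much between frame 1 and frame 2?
-2.5

Distance in frame 1: 6.8. Distance in frame 2: 4.3.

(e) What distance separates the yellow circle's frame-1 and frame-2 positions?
3.0

The yellow circle moved from (2.0, 5.4) to (3.6, 2.9), a distance of √(1.6² + 2.5²) ≈ 3.0.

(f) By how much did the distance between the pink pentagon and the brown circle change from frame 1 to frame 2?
+0.8

Distance in frame 1: 3.4. Distance in frame 2: 4.2.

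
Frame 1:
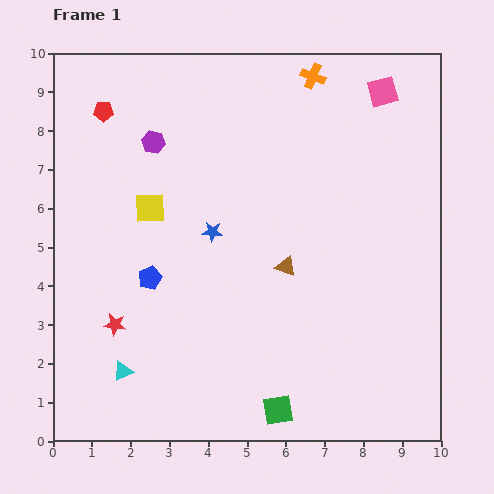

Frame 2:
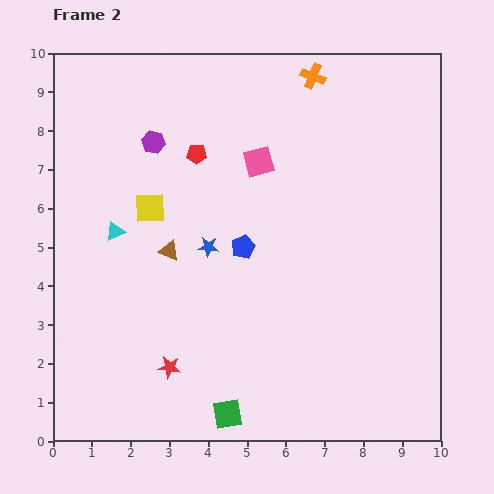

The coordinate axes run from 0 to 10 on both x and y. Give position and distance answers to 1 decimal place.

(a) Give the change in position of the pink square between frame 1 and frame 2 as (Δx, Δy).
(-3.2, -1.8)

The pink square was at (8.5, 9.0) in frame 1 and (5.3, 7.2) in frame 2.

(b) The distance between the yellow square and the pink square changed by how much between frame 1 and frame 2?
-3.7

Distance in frame 1: 6.7. Distance in frame 2: 3.0.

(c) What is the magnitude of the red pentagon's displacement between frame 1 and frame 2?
2.6

The red pentagon moved from (1.3, 8.5) to (3.7, 7.4), a distance of √(2.4² + 1.1²) ≈ 2.6.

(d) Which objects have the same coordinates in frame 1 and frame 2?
the orange cross, the yellow square, the purple hexagon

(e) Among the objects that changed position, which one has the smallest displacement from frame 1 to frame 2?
the blue star

(moved 0.4)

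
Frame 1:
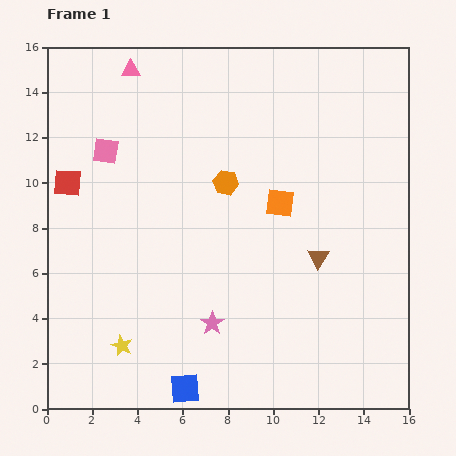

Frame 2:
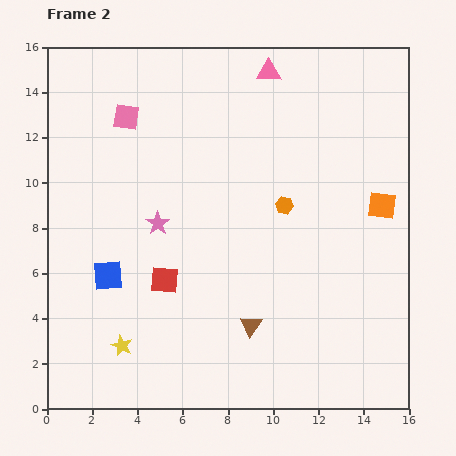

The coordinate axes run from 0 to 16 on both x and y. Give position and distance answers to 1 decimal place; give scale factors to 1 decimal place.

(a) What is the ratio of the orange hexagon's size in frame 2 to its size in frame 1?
0.7×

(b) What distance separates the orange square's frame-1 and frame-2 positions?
4.5

The orange square moved from (10.3, 9.1) to (14.8, 9.0), a distance of √(4.5² + 0.1²) ≈ 4.5.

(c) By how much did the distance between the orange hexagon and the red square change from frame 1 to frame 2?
-0.8

Distance in frame 1: 7.0. Distance in frame 2: 6.2.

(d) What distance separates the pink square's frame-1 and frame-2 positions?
1.7

The pink square moved from (2.6, 11.4) to (3.5, 12.9), a distance of √(0.9² + 1.5²) ≈ 1.7.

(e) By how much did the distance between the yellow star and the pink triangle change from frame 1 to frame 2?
+1.5

Distance in frame 1: 12.2. Distance in frame 2: 13.7.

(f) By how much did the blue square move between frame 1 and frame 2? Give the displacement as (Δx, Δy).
(-3.4, 5.0)

The blue square was at (6.1, 0.9) in frame 1 and (2.7, 5.9) in frame 2.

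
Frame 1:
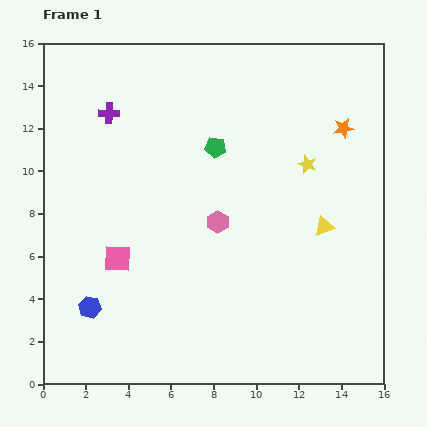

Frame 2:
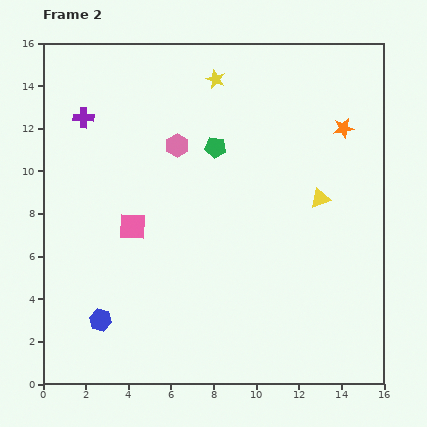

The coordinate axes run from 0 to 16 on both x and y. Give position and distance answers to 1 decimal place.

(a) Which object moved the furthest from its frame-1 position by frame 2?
the yellow star

(moved 5.9; next 4.1)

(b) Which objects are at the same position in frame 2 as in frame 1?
the green pentagon, the orange star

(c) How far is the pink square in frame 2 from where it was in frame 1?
1.7

The pink square moved from (3.5, 5.9) to (4.2, 7.4), a distance of √(0.7² + 1.5²) ≈ 1.7.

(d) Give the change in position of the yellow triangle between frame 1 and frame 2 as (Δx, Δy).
(-0.2, 1.3)

The yellow triangle was at (13.2, 7.4) in frame 1 and (13.0, 8.7) in frame 2.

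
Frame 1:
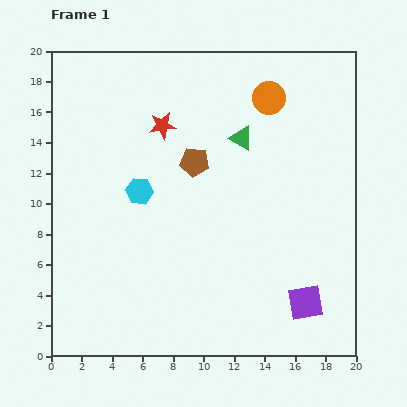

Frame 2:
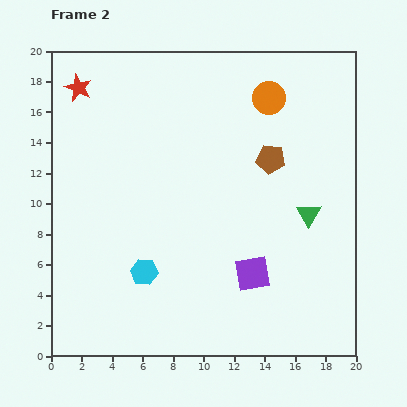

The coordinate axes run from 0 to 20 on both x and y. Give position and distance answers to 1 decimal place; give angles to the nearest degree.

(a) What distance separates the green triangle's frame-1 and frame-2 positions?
6.7

The green triangle moved from (12.5, 14.3) to (16.9, 9.3), a distance of √(4.4² + 5.0²) ≈ 6.7.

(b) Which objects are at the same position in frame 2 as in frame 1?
the orange circle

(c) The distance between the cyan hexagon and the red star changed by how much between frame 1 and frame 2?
+8.2

Distance in frame 1: 4.6. Distance in frame 2: 12.8.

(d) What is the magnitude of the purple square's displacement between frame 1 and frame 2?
4.0

The purple square moved from (16.7, 3.5) to (13.2, 5.4), a distance of √(3.5² + 1.9²) ≈ 4.0.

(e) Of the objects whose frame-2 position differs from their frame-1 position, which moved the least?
the purple square

(moved 4.0)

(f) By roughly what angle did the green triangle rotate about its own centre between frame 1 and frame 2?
31° clockwise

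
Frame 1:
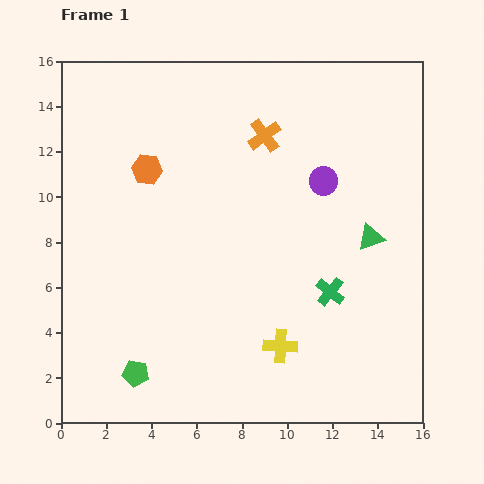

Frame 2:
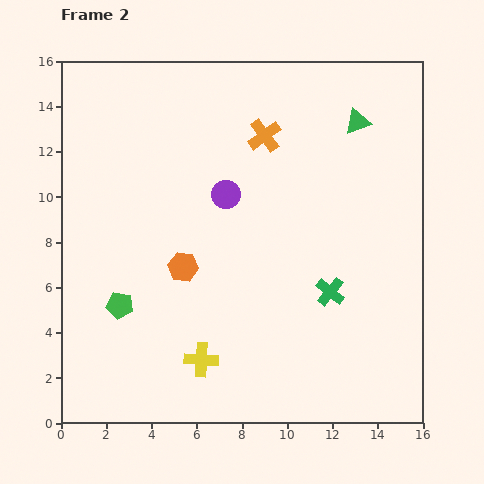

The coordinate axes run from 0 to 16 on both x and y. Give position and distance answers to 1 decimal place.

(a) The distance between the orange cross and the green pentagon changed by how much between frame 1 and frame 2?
-2.0

Distance in frame 1: 11.9. Distance in frame 2: 9.9.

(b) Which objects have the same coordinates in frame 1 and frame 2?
the green cross, the orange cross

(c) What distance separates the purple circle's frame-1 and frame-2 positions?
4.3

The purple circle moved from (11.6, 10.7) to (7.3, 10.1), a distance of √(4.3² + 0.6²) ≈ 4.3.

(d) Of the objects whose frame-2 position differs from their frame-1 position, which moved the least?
the green pentagon

(moved 3.1)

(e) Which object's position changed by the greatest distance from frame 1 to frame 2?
the green triangle

(moved 5.1; next 4.6)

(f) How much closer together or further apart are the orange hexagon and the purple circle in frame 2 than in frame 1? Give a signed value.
-4.1

Distance in frame 1: 7.8. Distance in frame 2: 3.7.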